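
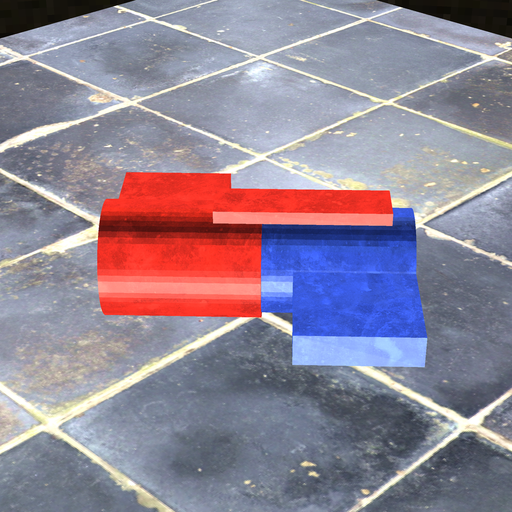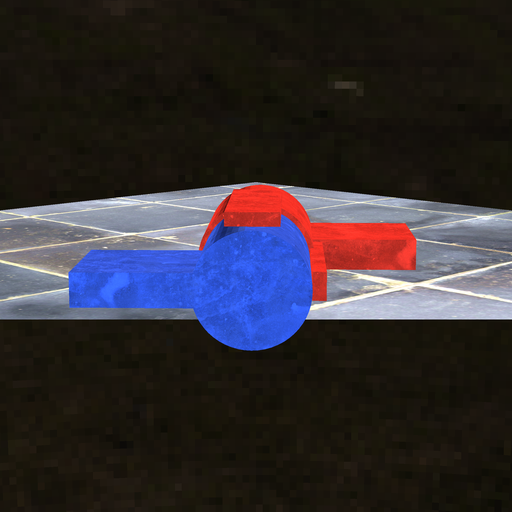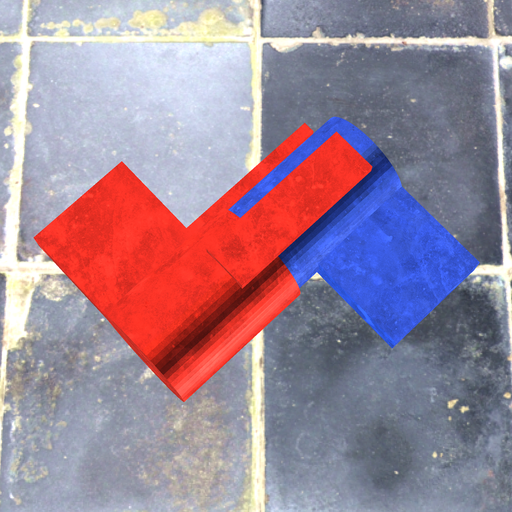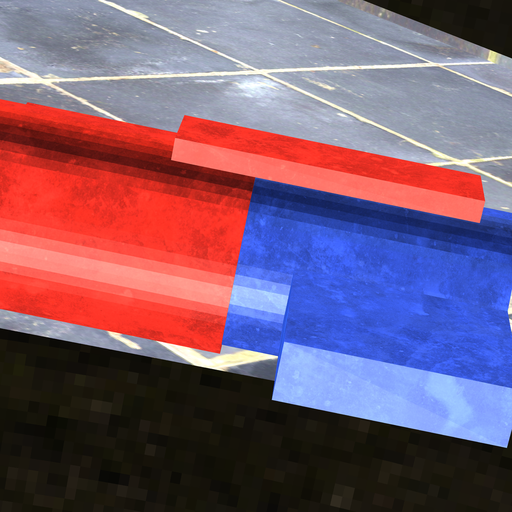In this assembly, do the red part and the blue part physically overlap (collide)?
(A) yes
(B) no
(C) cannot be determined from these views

(A) yes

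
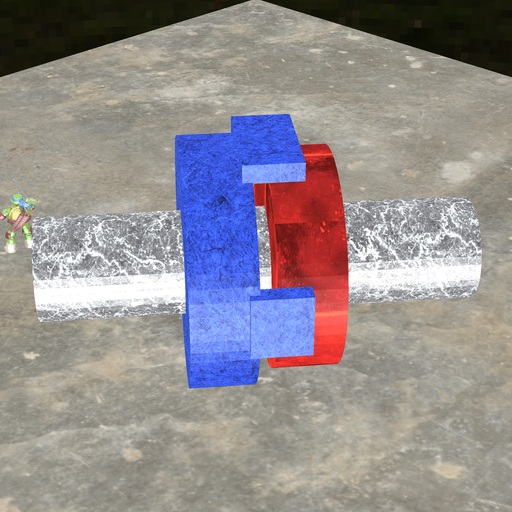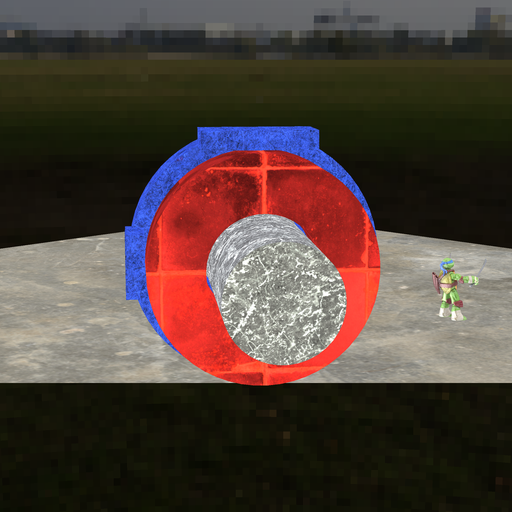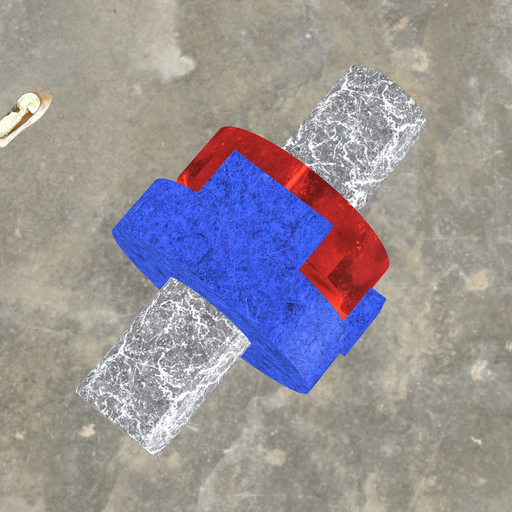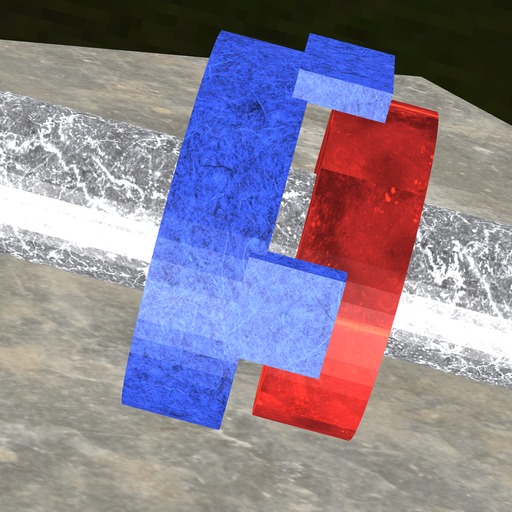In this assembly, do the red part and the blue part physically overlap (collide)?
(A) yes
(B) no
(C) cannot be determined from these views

(B) no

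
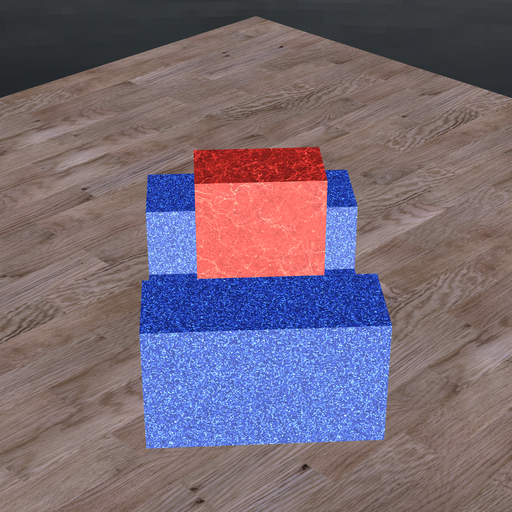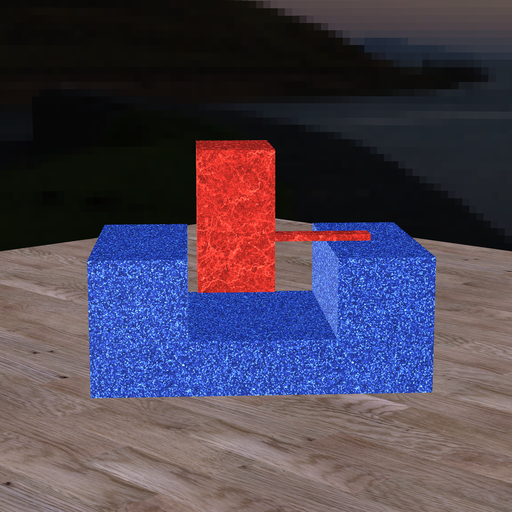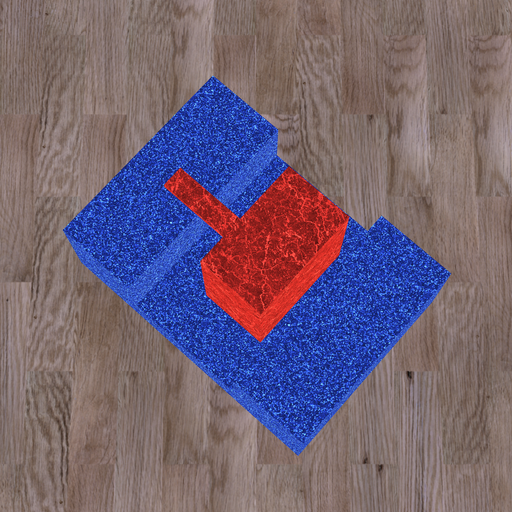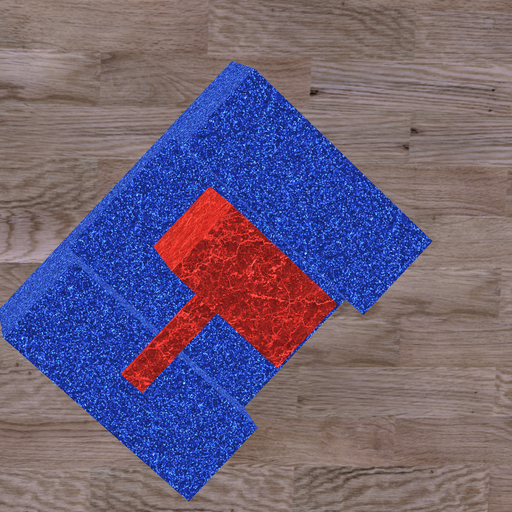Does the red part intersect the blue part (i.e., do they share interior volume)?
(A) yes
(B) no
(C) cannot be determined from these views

(B) no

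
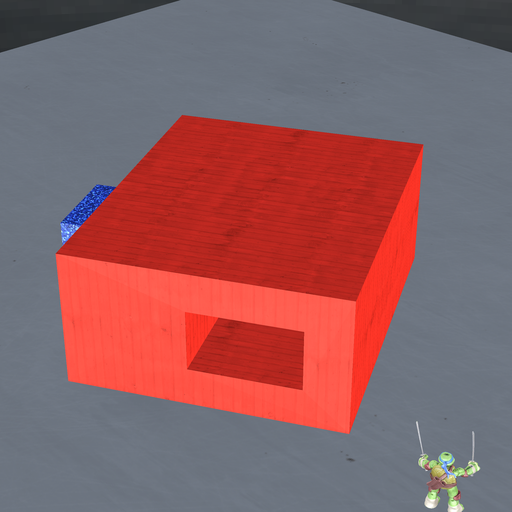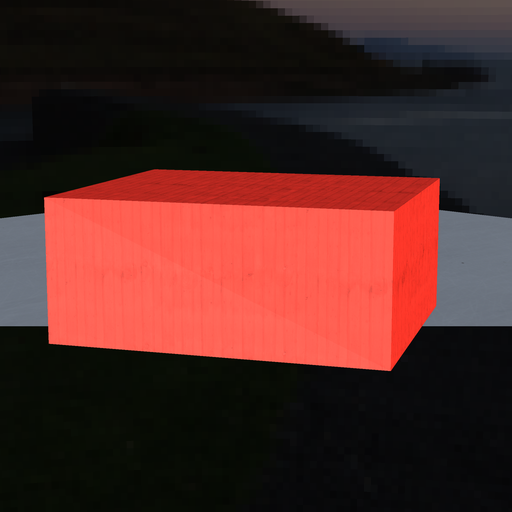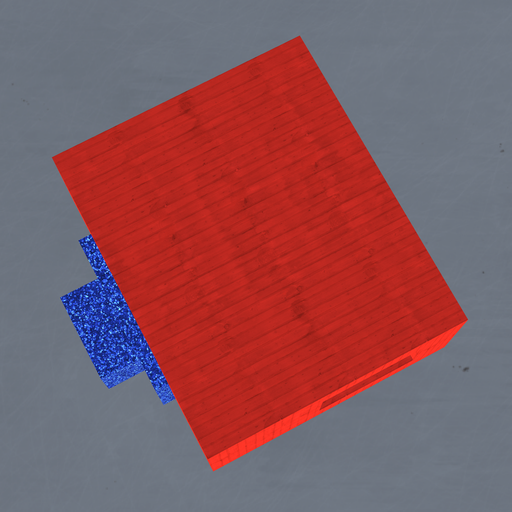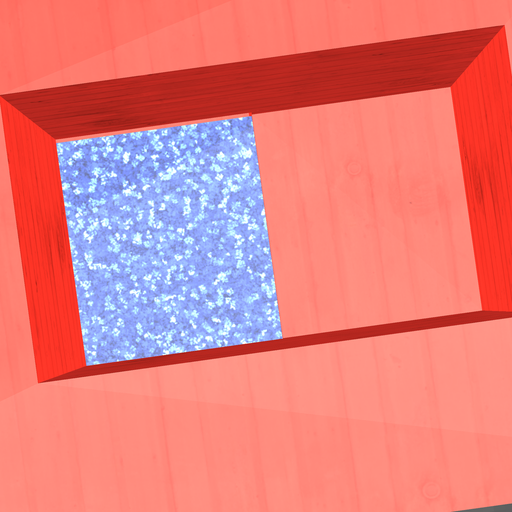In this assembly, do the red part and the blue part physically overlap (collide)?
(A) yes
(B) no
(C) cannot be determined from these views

(A) yes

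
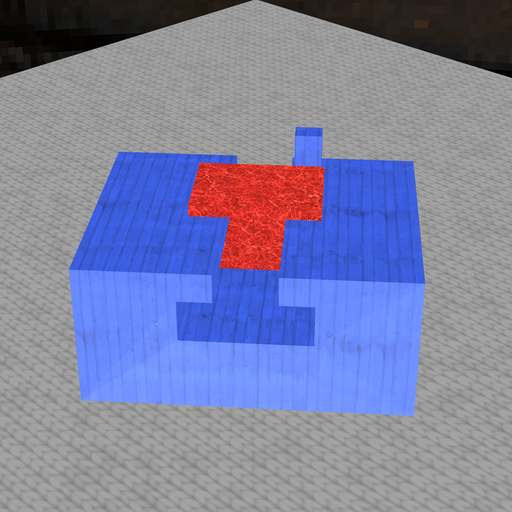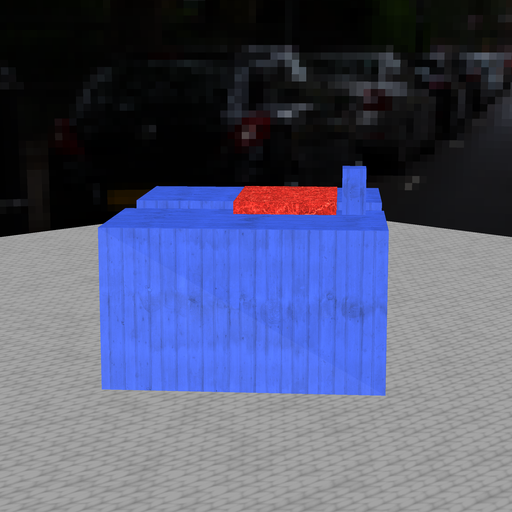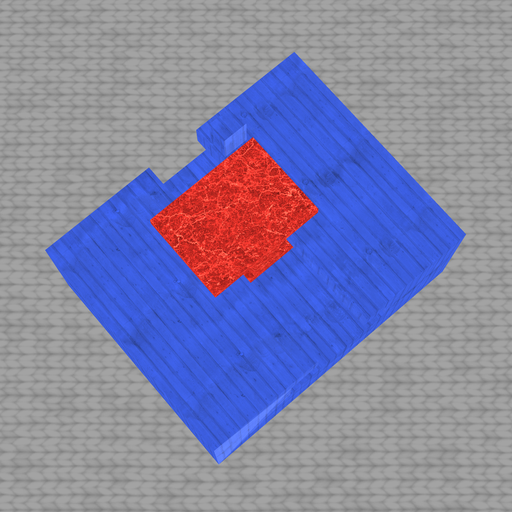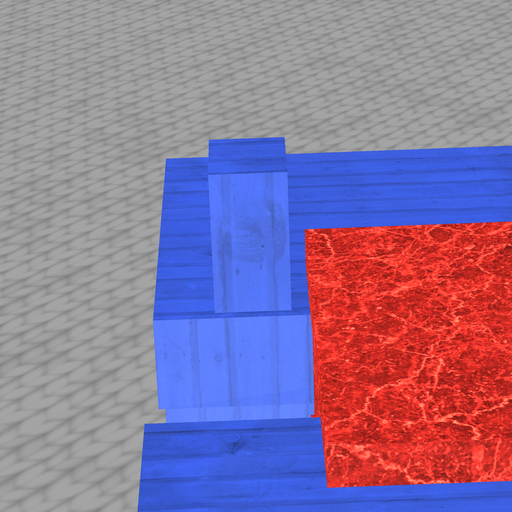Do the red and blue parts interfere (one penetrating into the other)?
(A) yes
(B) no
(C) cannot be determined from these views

(B) no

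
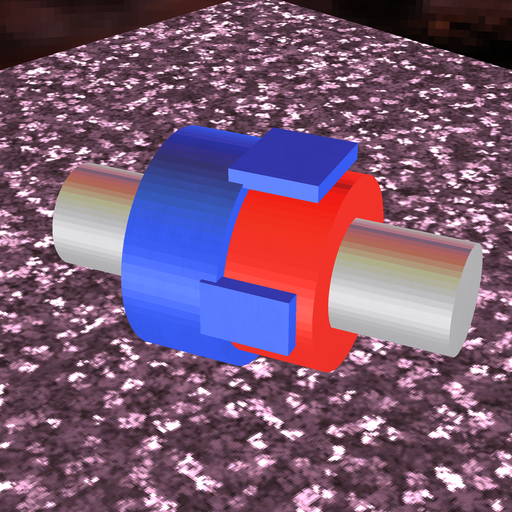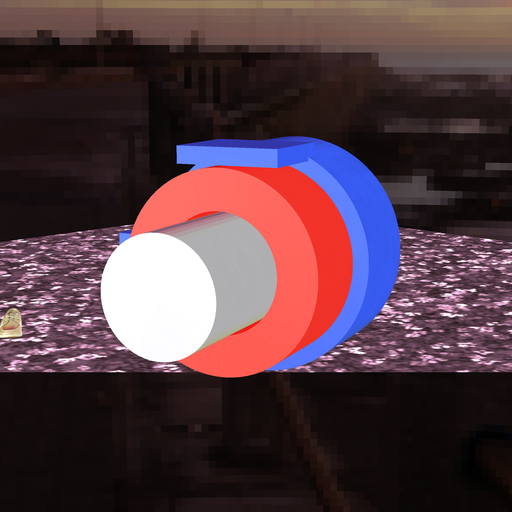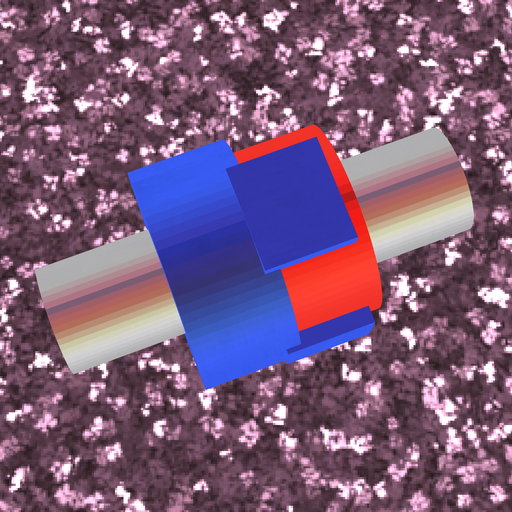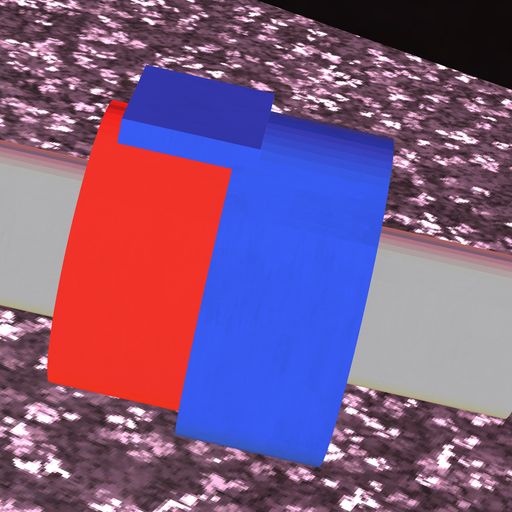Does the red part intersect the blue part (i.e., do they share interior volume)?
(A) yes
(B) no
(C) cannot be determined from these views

(A) yes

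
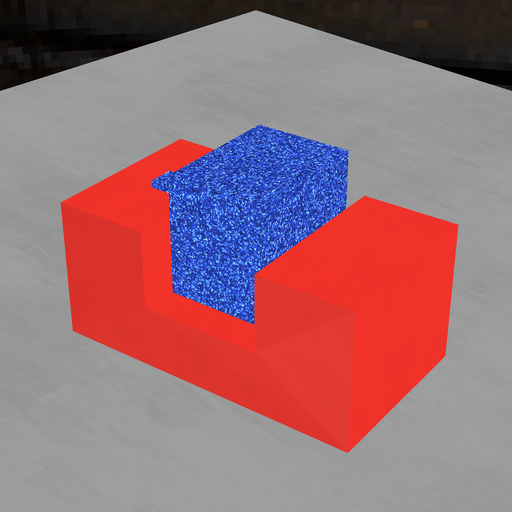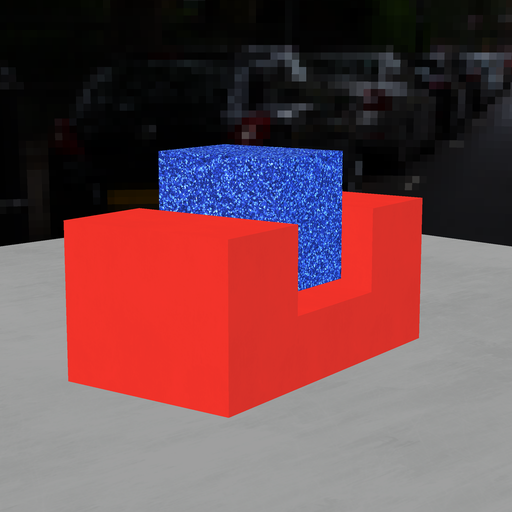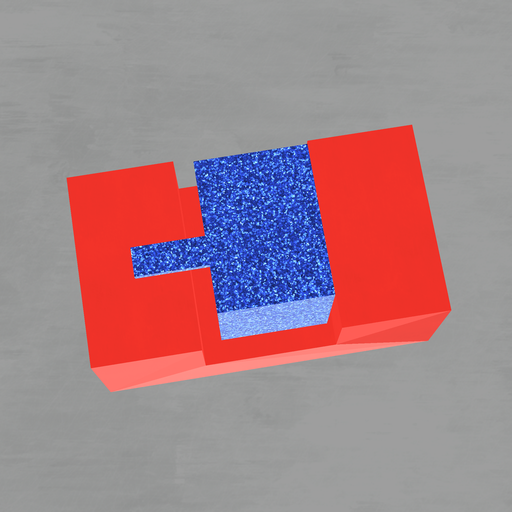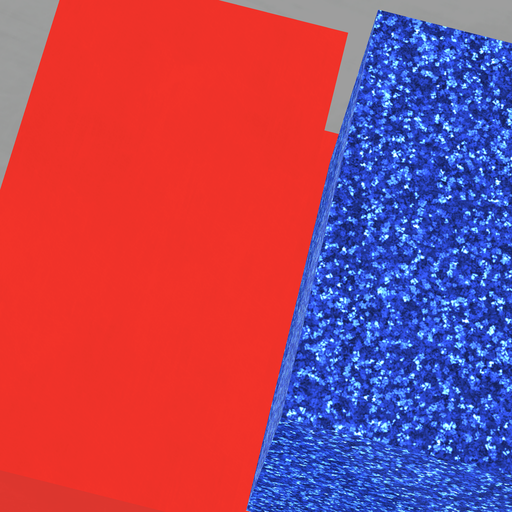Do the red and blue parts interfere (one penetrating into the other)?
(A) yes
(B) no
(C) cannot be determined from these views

(B) no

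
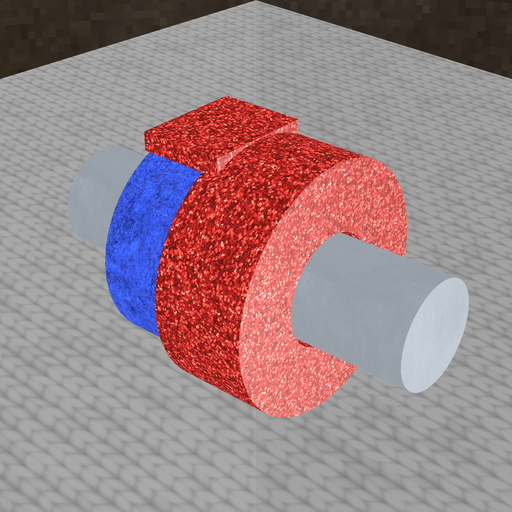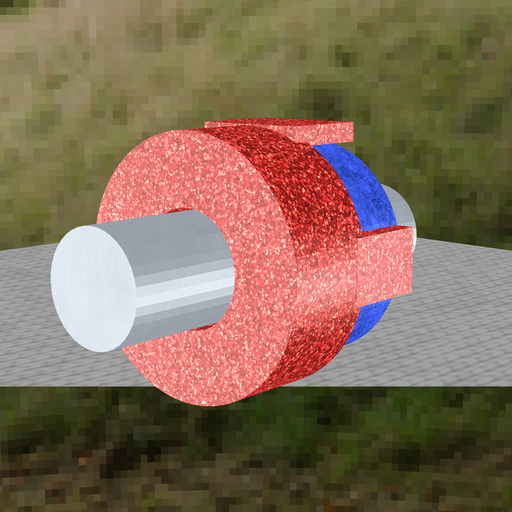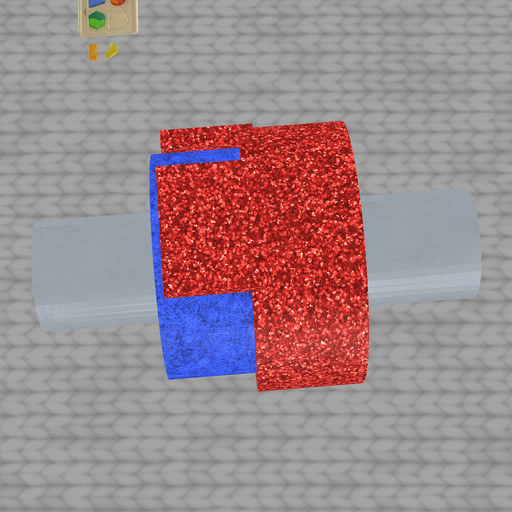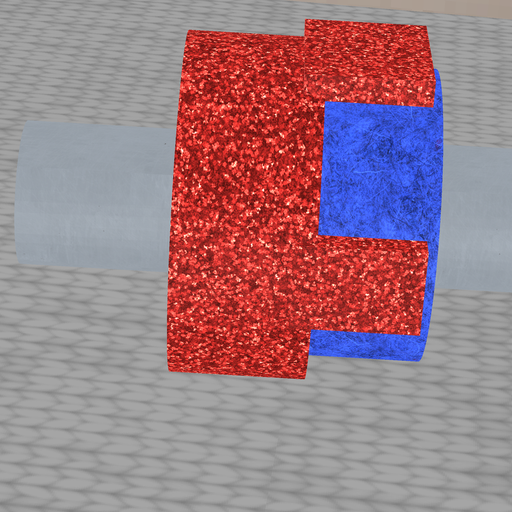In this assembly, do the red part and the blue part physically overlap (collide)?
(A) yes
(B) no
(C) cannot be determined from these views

(A) yes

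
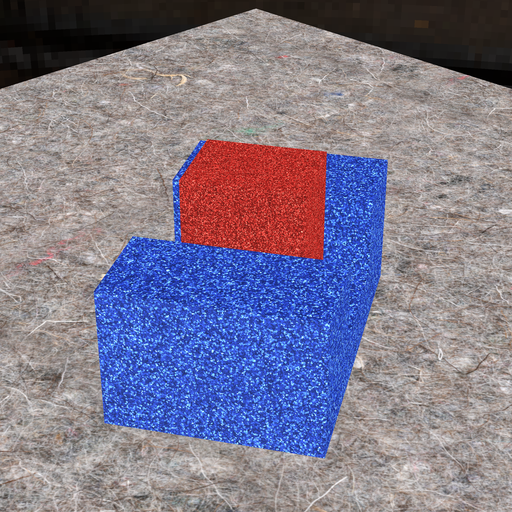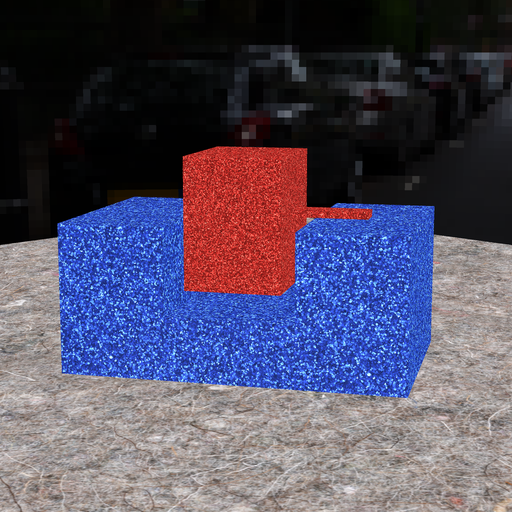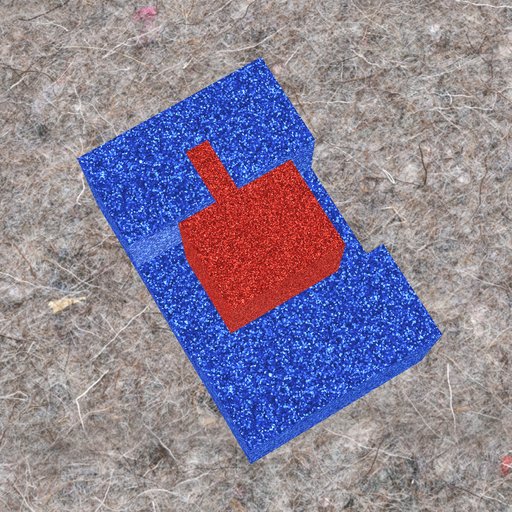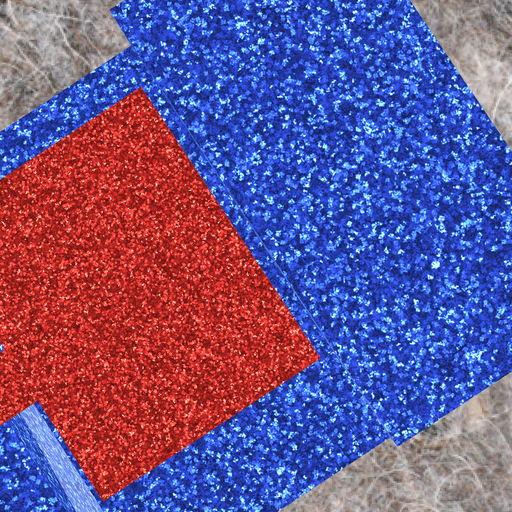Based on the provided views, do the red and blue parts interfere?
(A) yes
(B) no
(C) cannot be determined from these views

(B) no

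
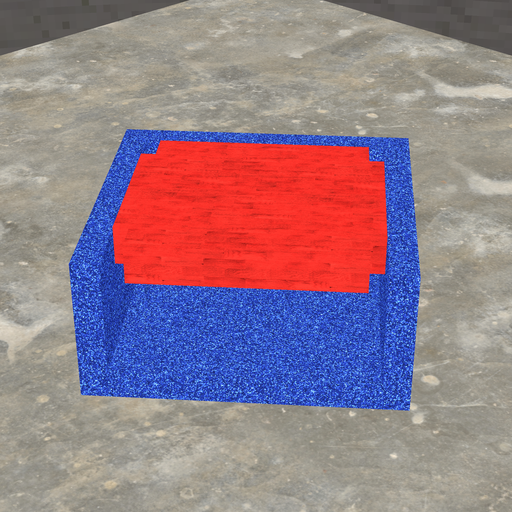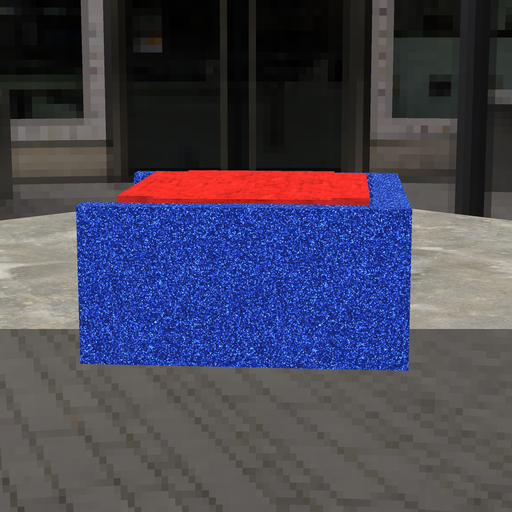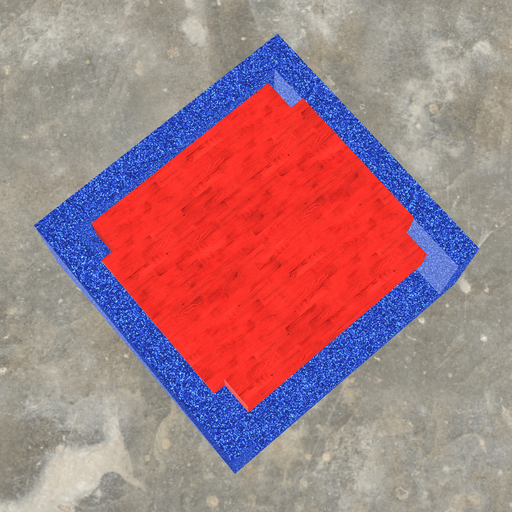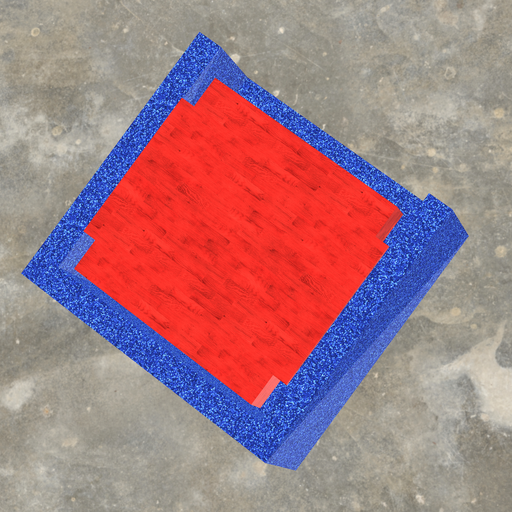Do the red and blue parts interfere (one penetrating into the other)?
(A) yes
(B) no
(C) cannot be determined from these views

(B) no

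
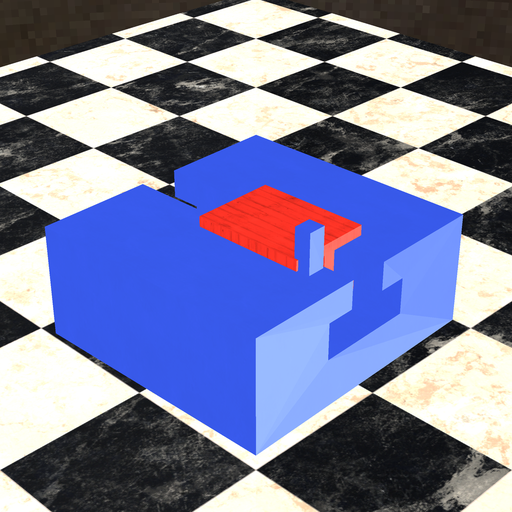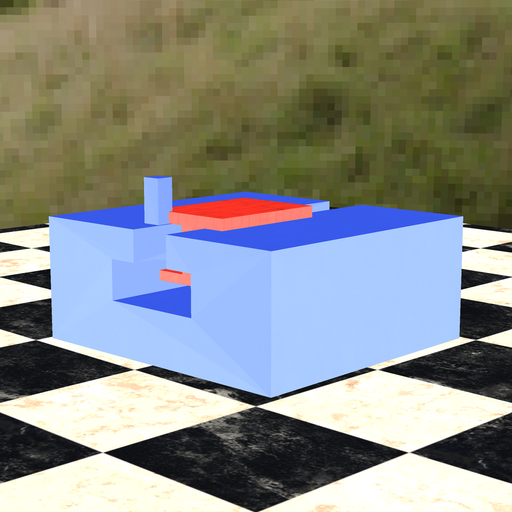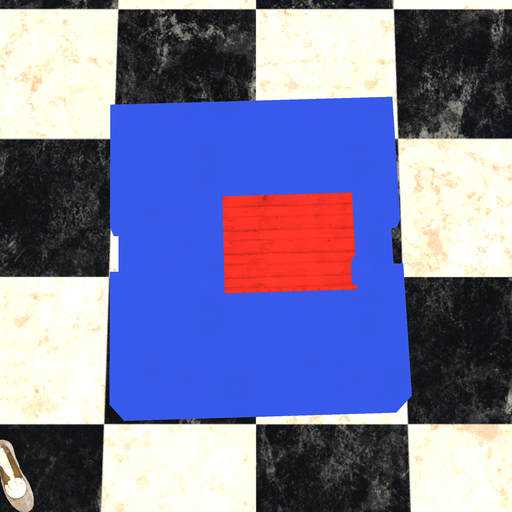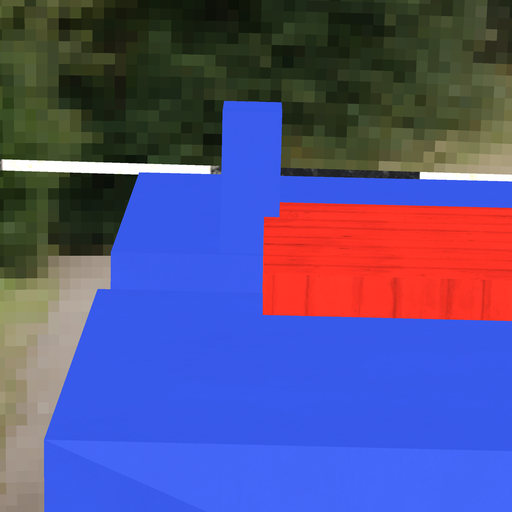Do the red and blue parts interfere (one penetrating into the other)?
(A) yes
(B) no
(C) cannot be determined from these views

(A) yes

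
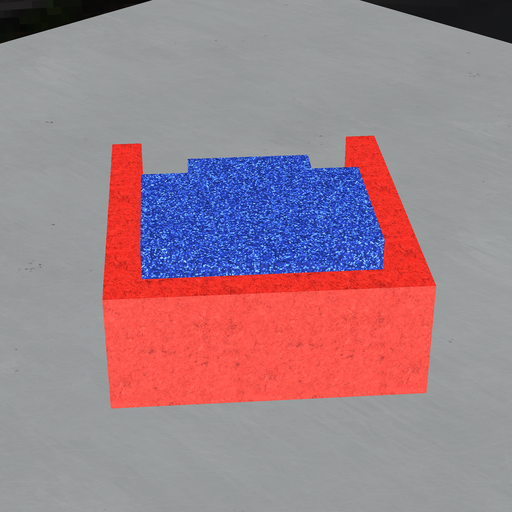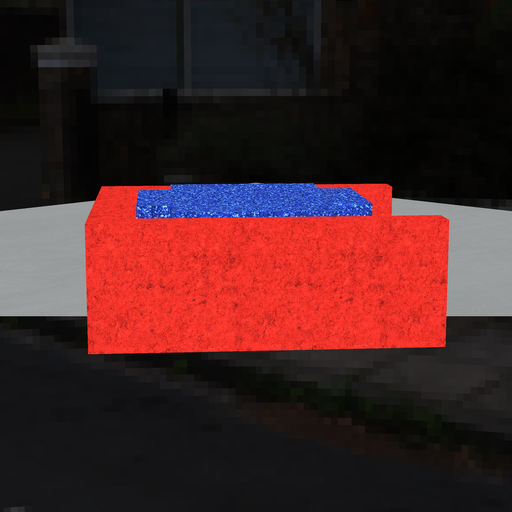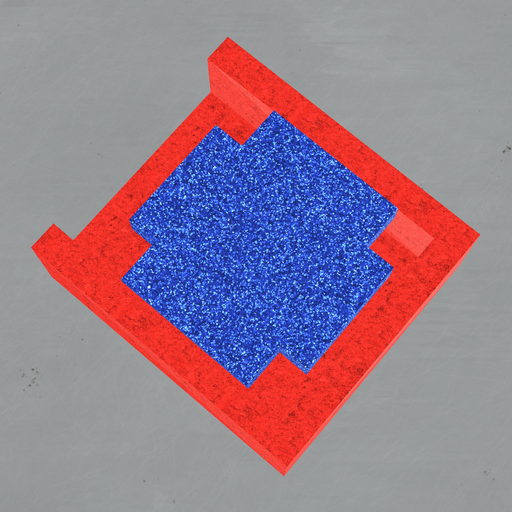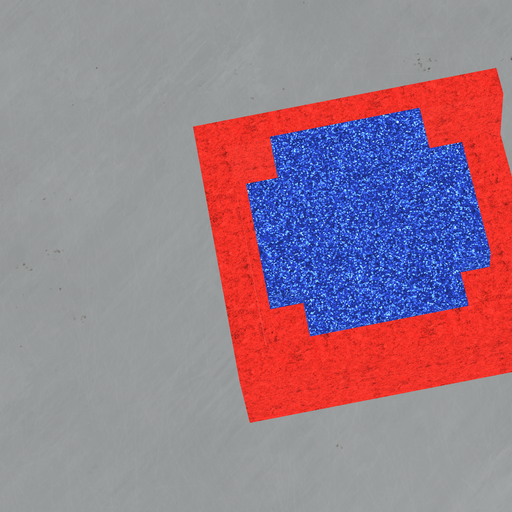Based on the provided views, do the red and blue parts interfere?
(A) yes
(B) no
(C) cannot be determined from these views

(B) no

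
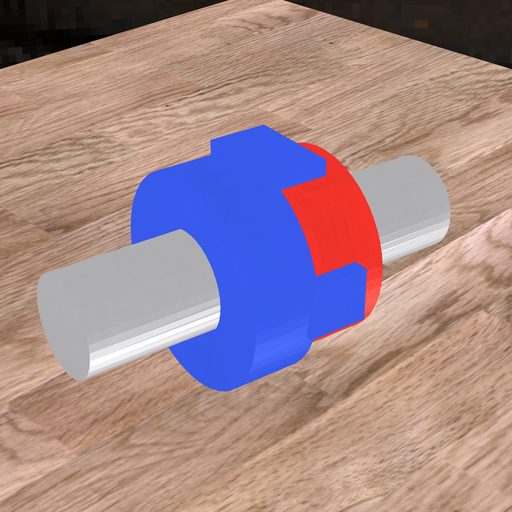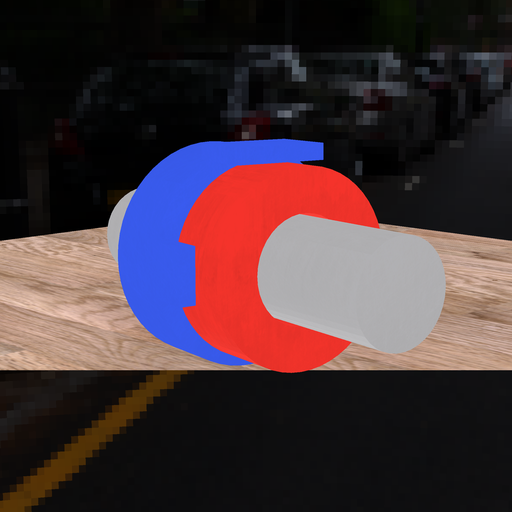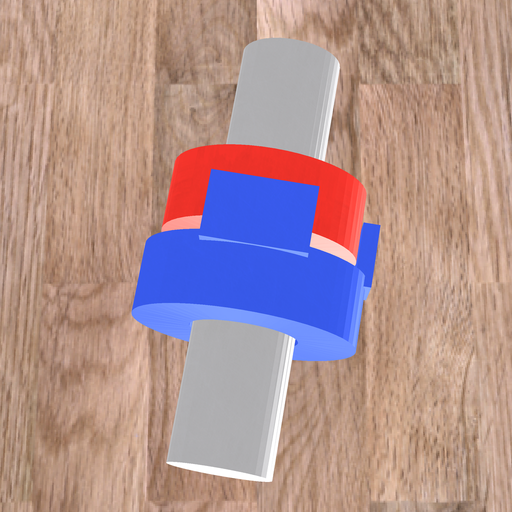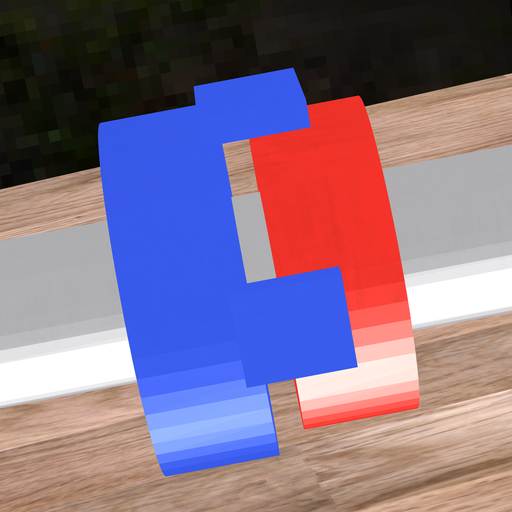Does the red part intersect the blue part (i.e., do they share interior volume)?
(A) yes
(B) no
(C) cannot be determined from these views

(B) no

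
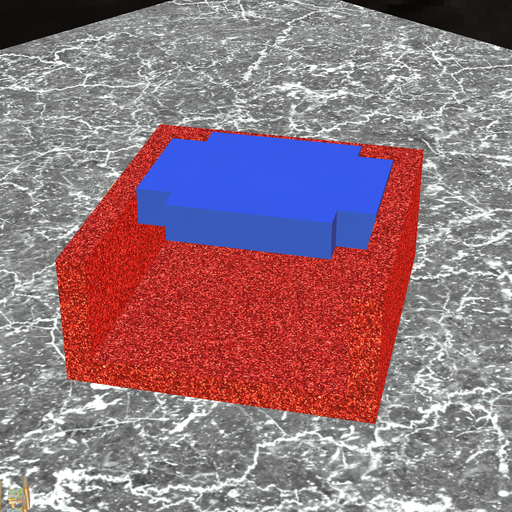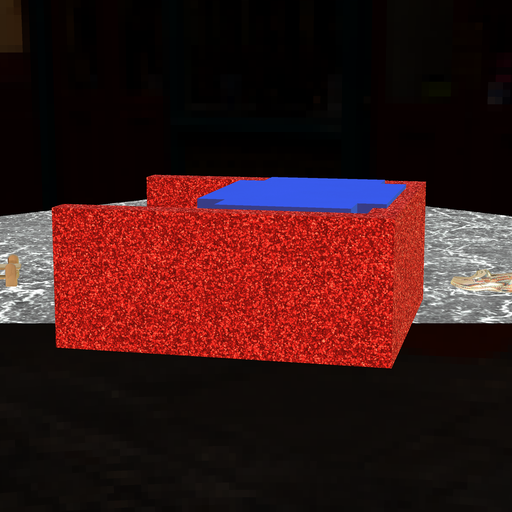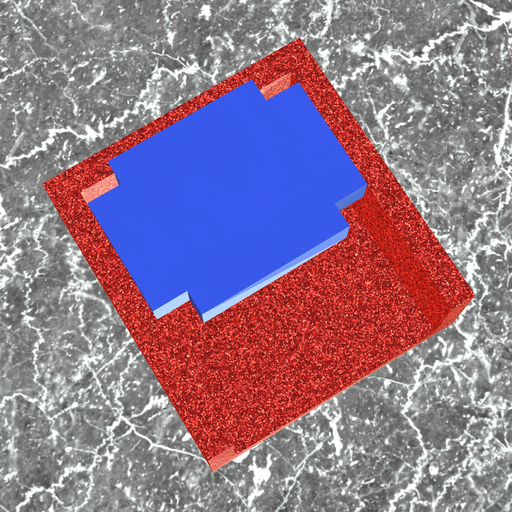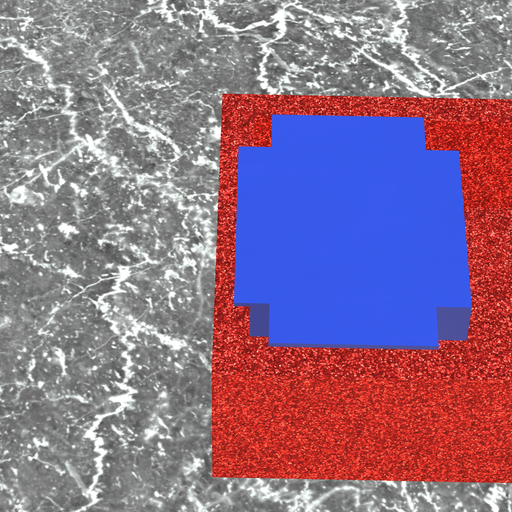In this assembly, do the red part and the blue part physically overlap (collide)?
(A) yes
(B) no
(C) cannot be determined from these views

(A) yes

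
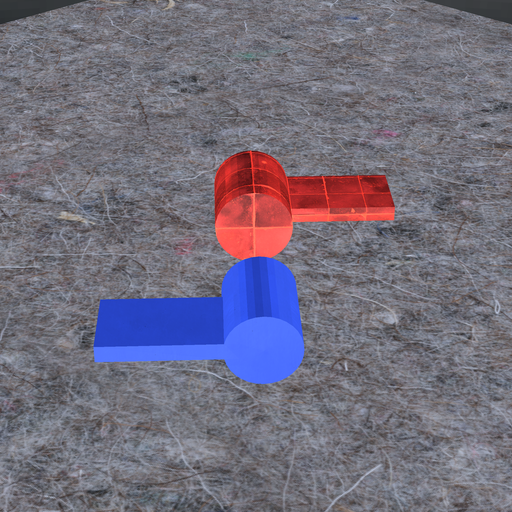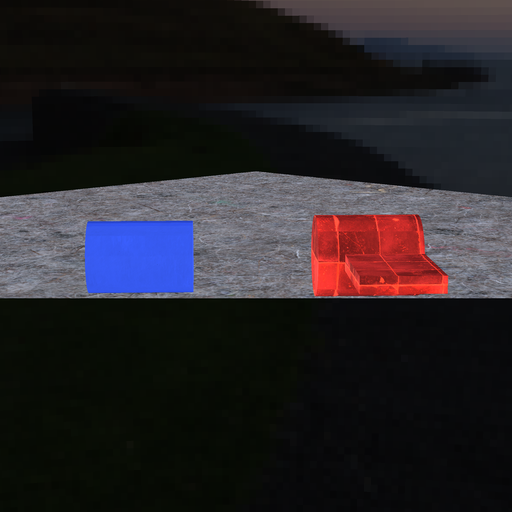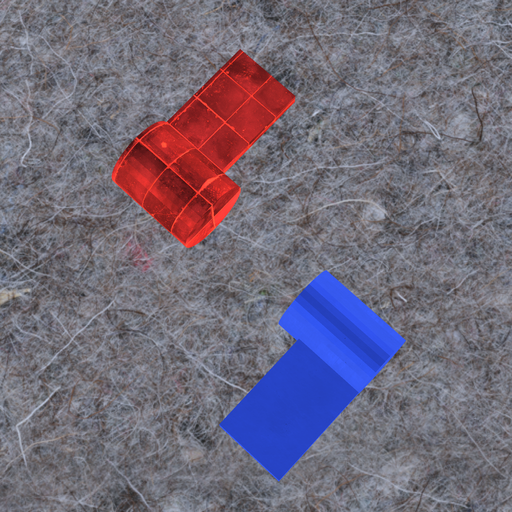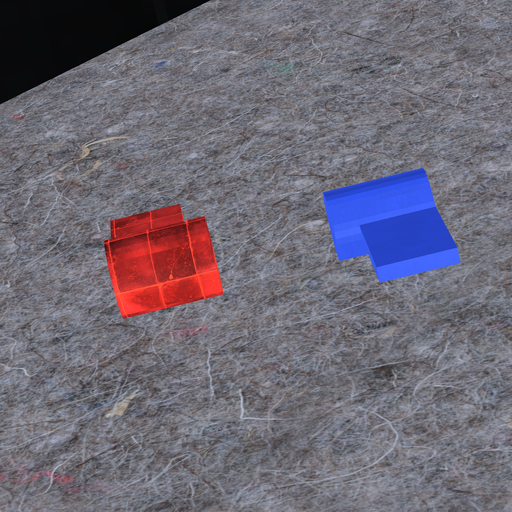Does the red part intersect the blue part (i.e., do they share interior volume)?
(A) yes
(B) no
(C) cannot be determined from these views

(B) no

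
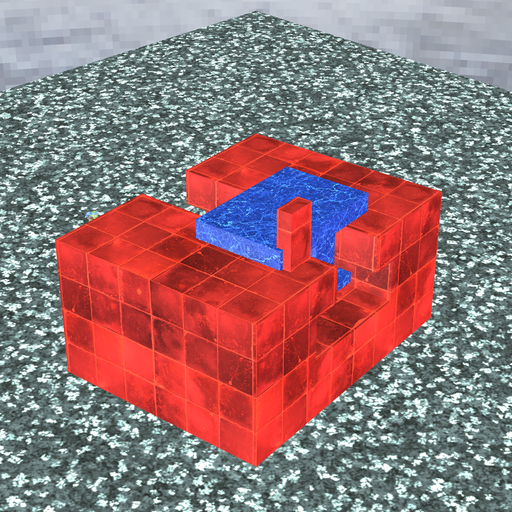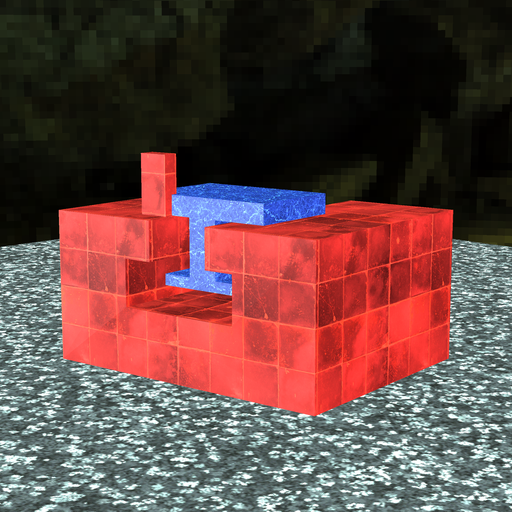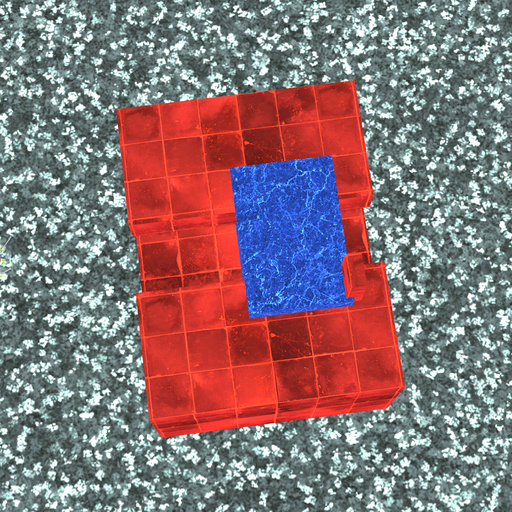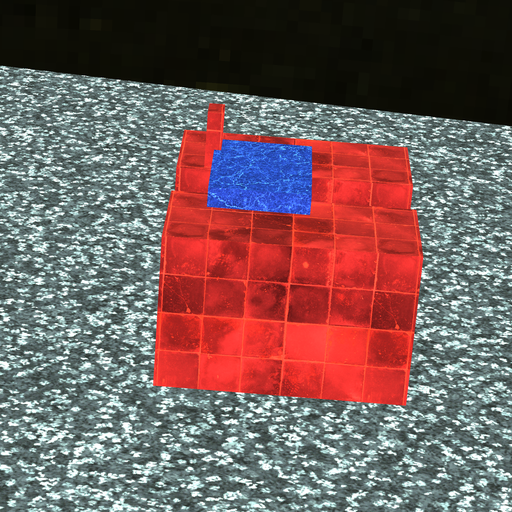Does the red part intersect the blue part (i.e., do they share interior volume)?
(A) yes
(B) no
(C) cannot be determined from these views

(A) yes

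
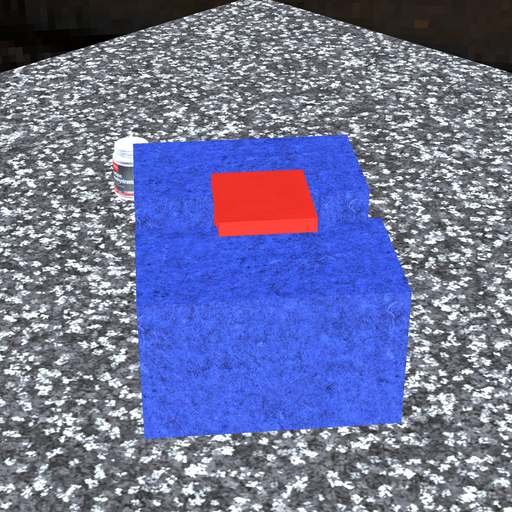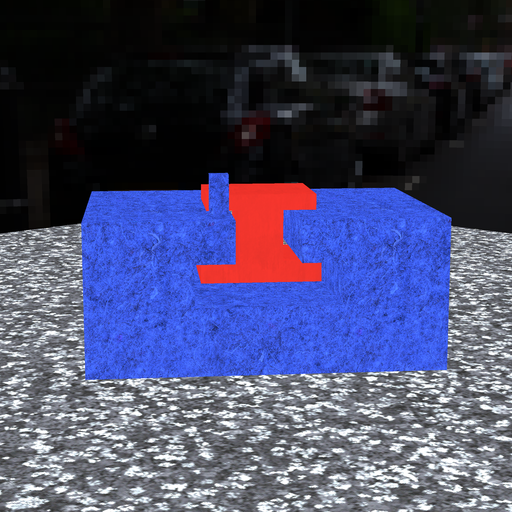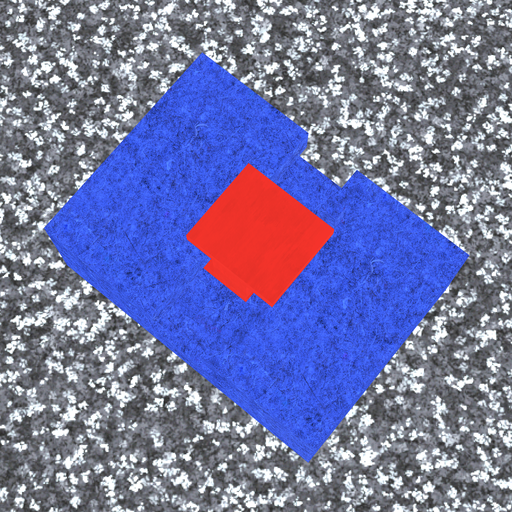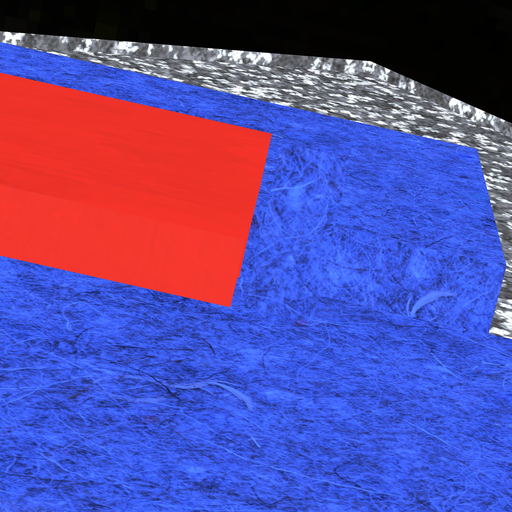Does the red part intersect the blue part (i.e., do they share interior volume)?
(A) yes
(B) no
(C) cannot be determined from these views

(B) no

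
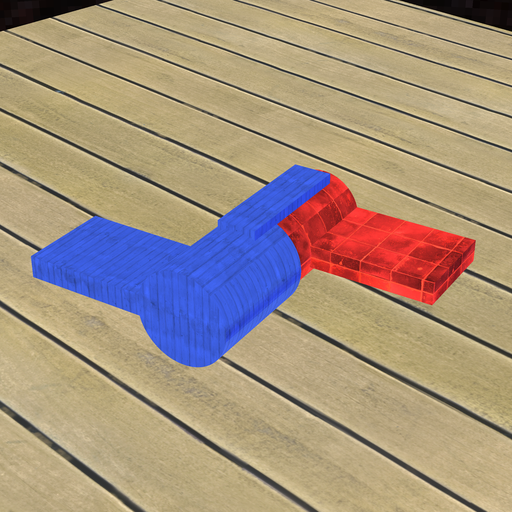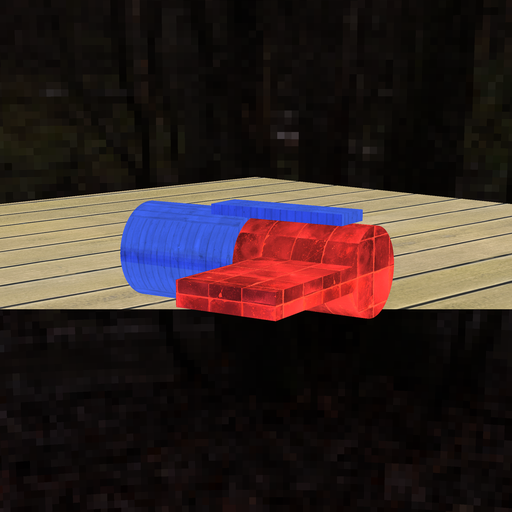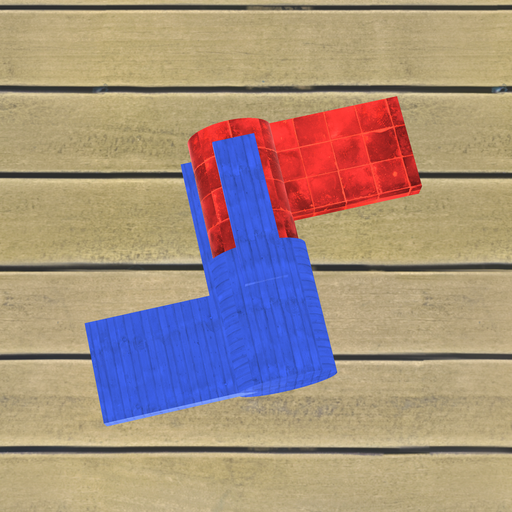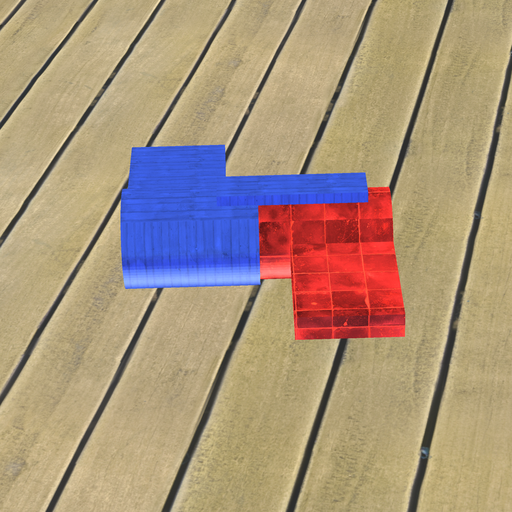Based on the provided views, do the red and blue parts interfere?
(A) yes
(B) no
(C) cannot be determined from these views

(A) yes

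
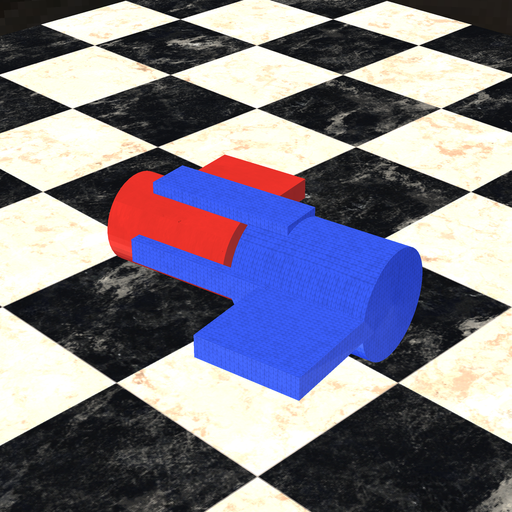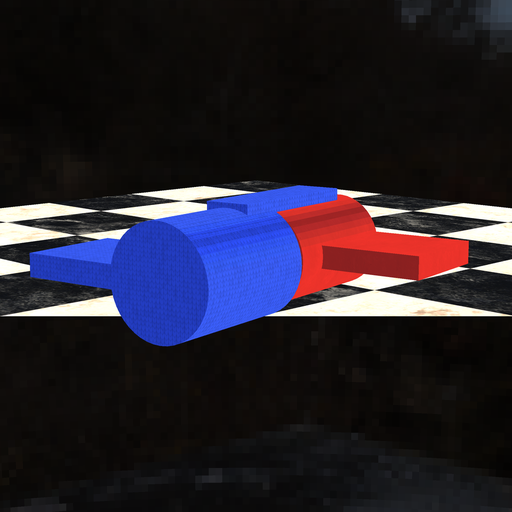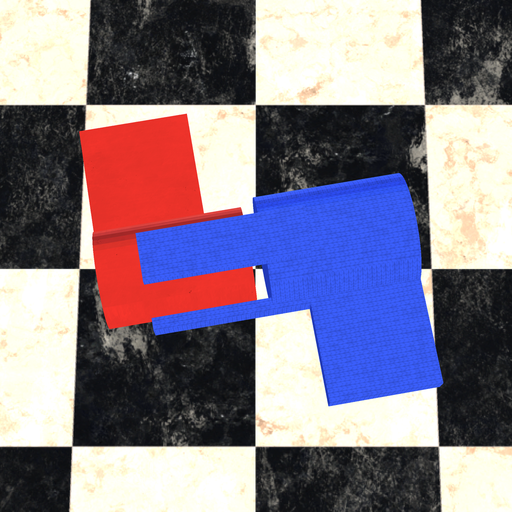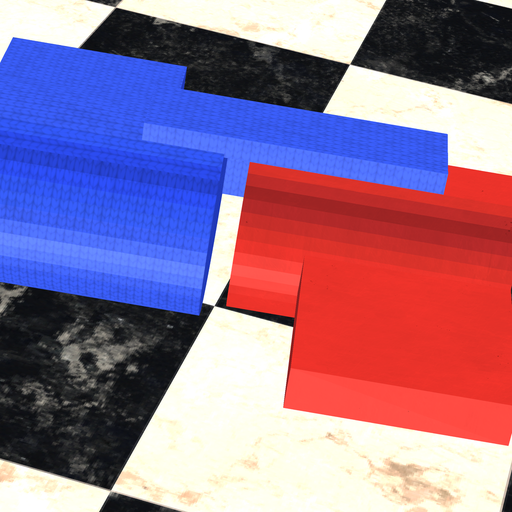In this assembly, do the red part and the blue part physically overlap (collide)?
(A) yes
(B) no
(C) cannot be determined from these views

(B) no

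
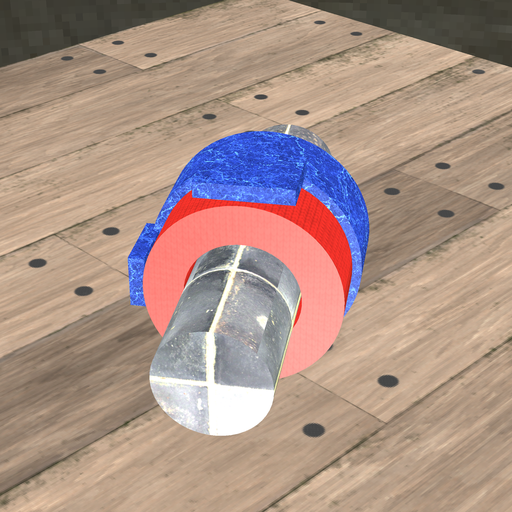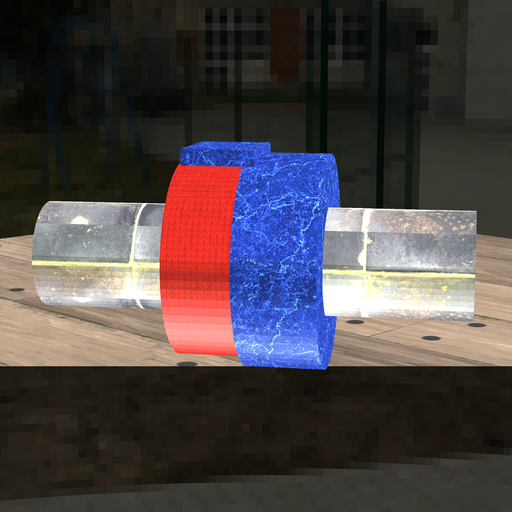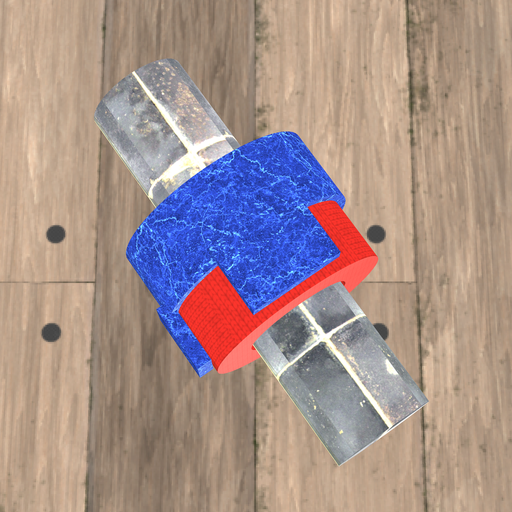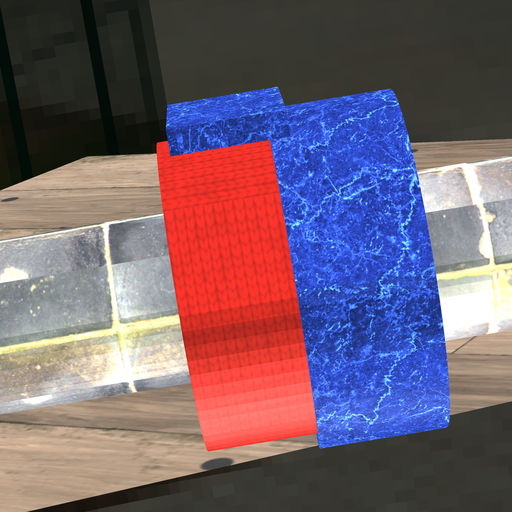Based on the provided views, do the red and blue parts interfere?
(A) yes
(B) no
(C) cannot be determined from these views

(A) yes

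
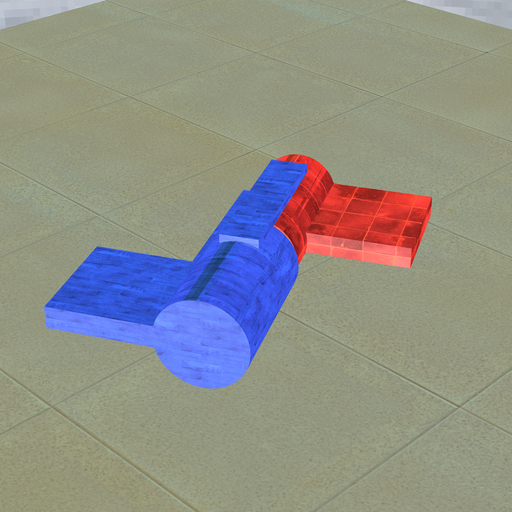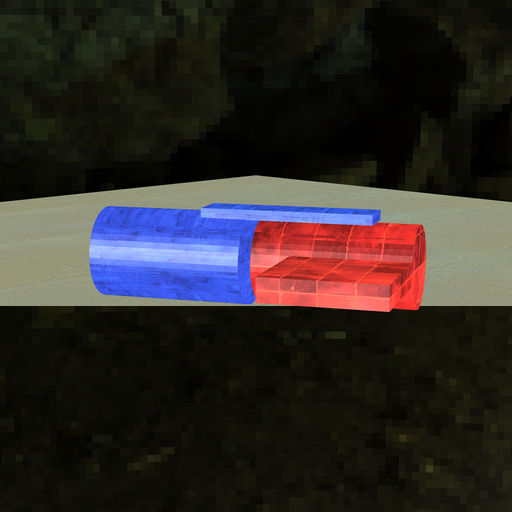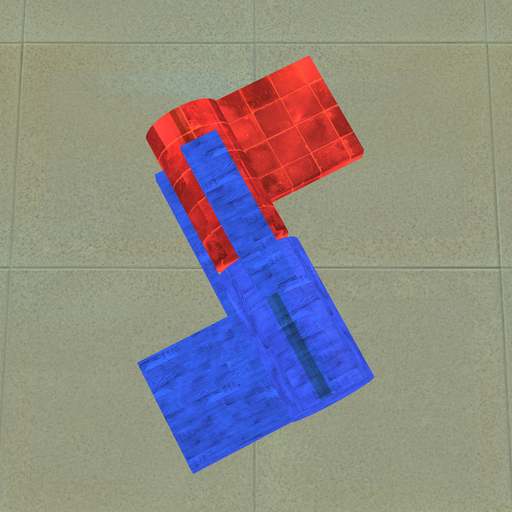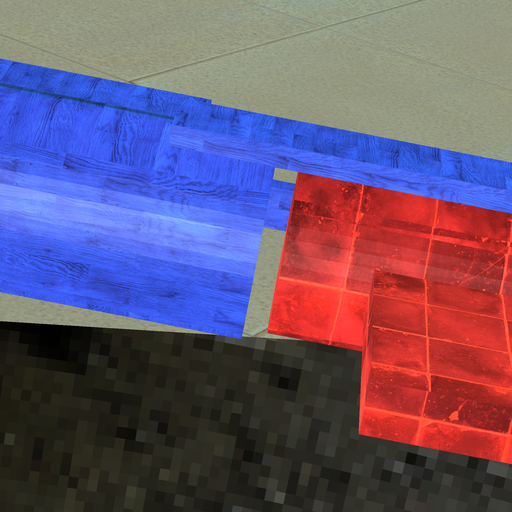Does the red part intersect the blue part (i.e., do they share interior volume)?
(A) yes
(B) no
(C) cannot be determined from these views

(B) no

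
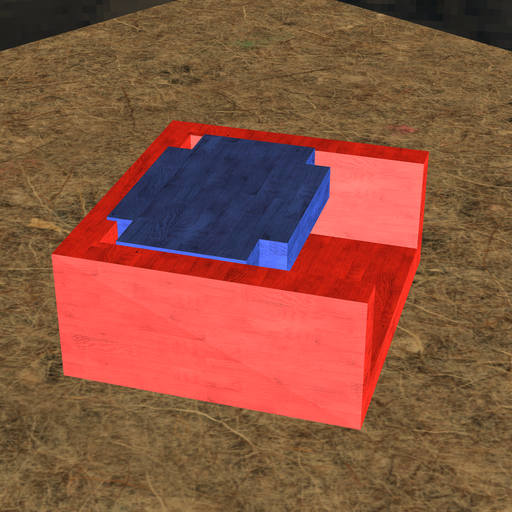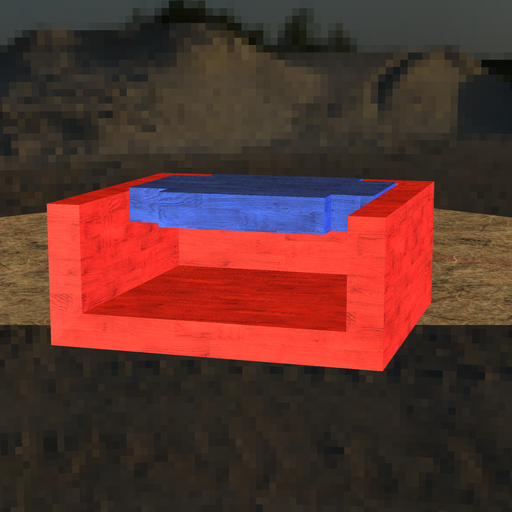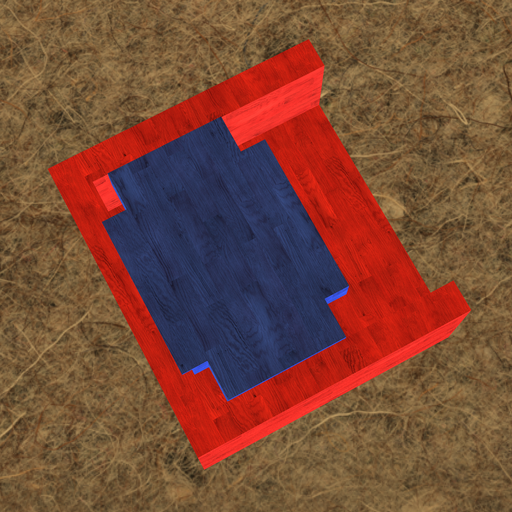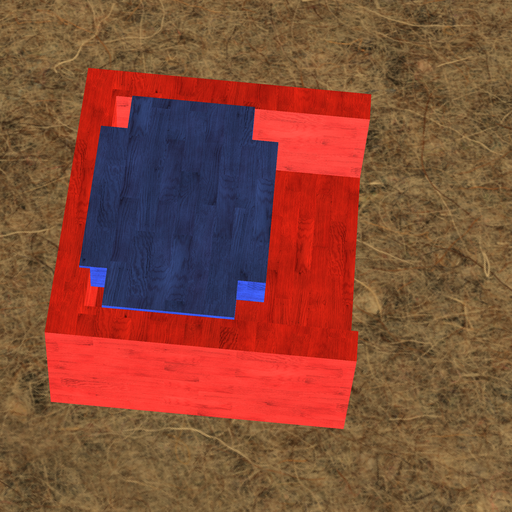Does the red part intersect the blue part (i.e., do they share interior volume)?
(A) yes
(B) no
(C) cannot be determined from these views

(A) yes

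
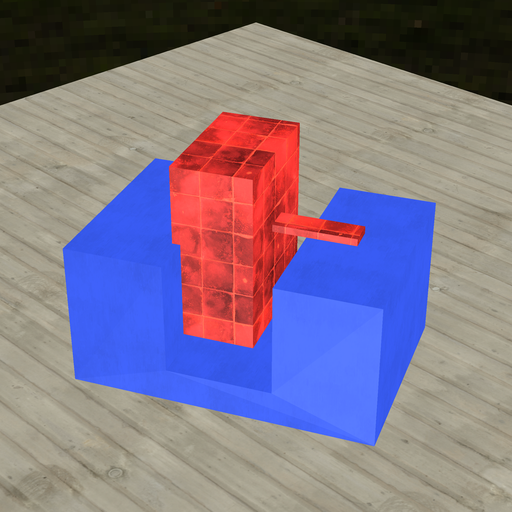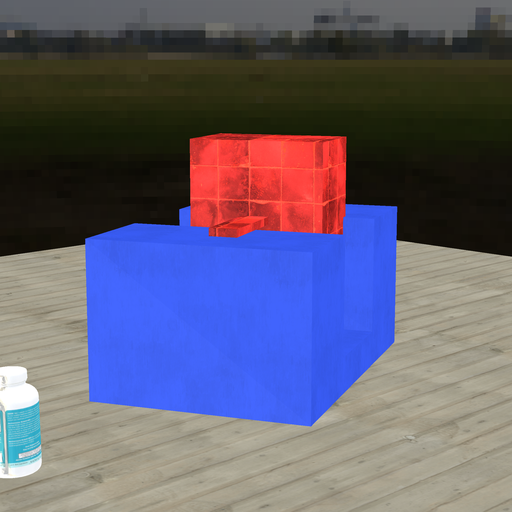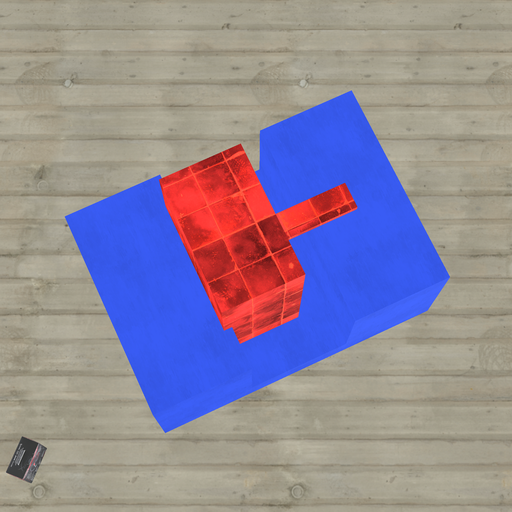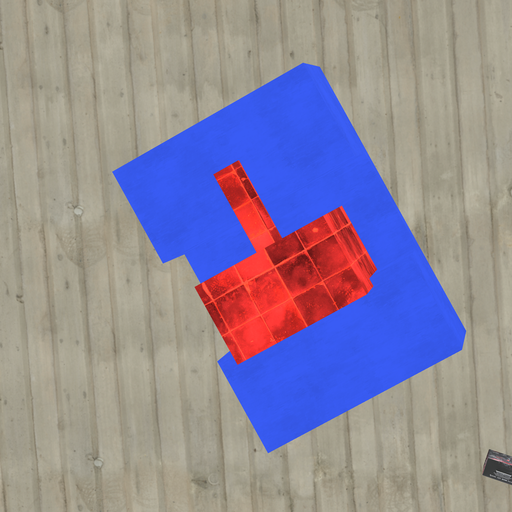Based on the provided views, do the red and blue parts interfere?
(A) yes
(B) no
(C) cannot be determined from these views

(A) yes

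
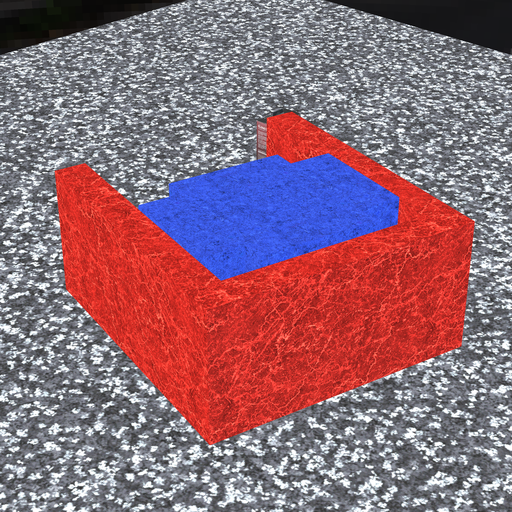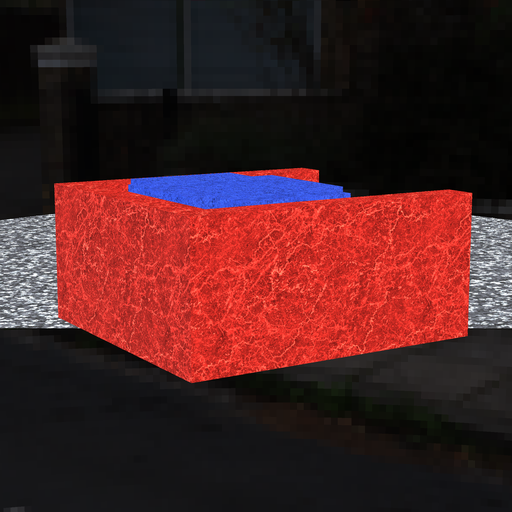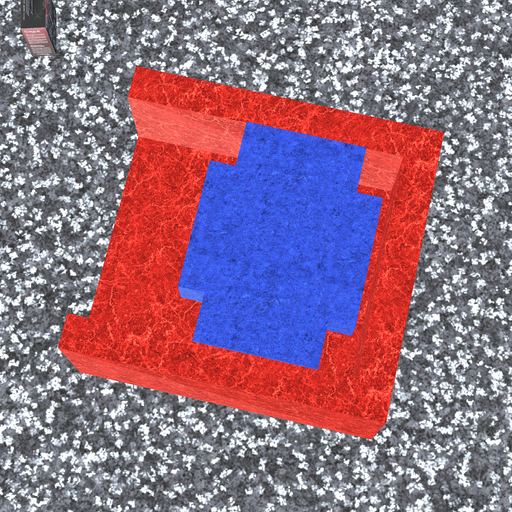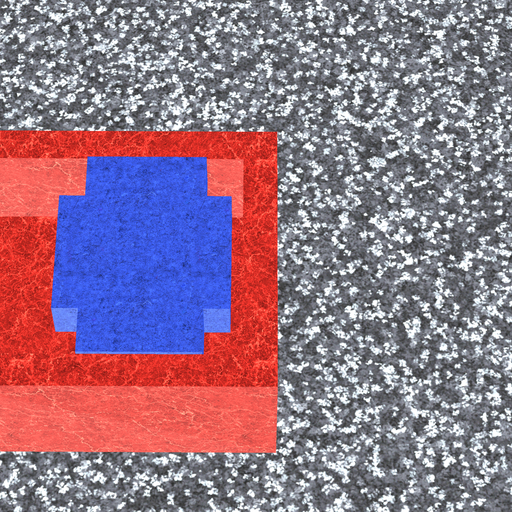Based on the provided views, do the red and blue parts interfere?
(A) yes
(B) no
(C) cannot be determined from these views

(B) no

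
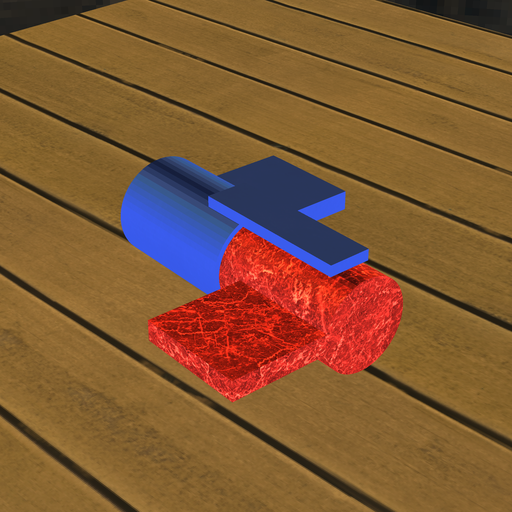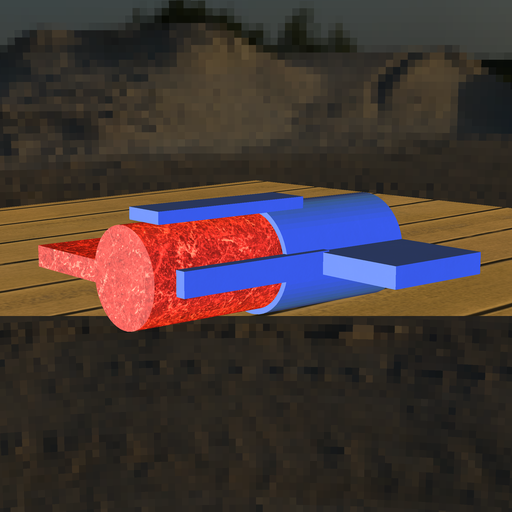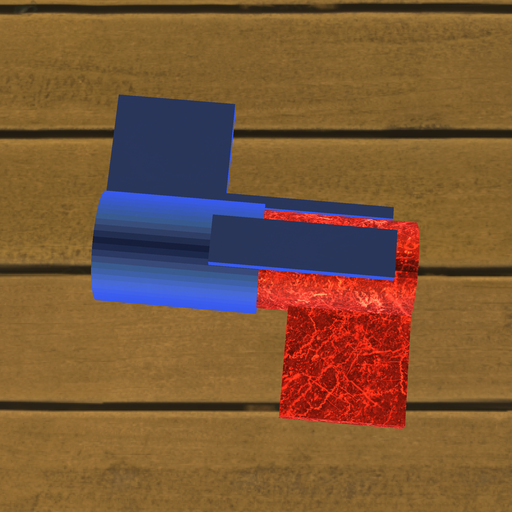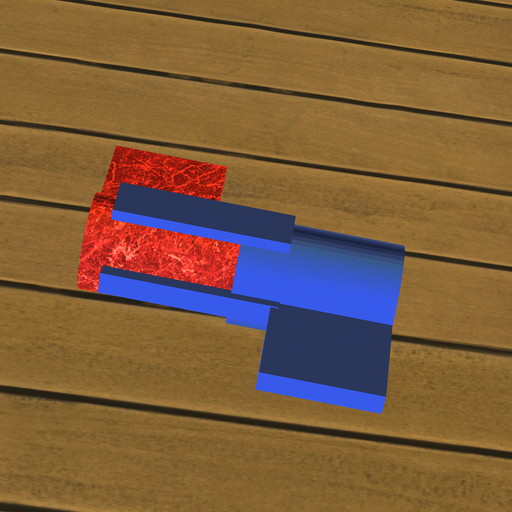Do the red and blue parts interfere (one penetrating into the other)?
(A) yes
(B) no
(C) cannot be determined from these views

(A) yes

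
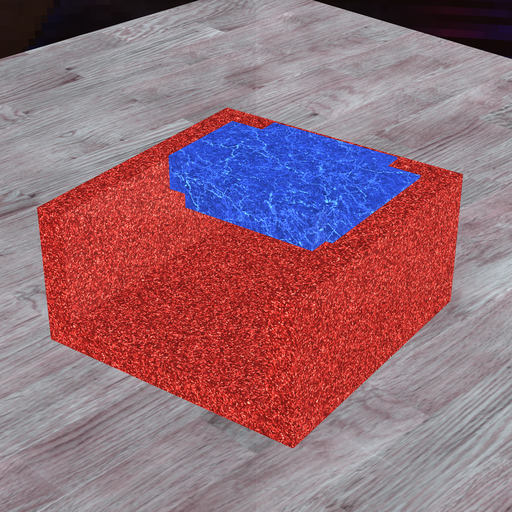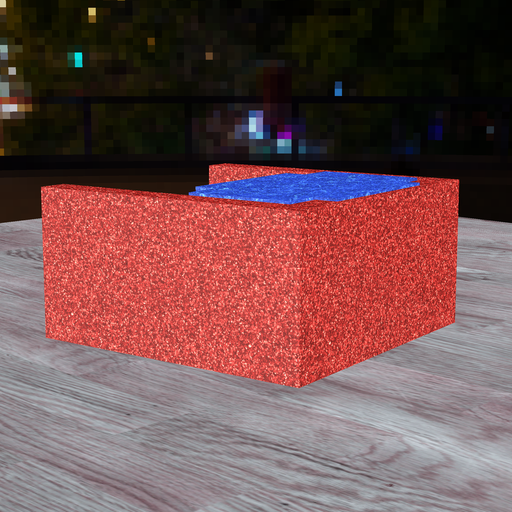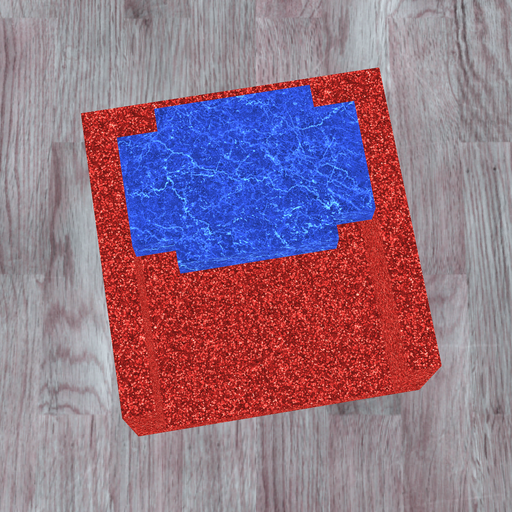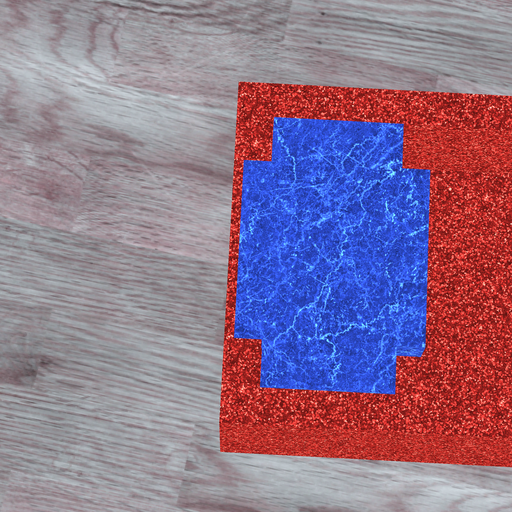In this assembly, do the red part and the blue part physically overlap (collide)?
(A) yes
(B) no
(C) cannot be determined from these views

(A) yes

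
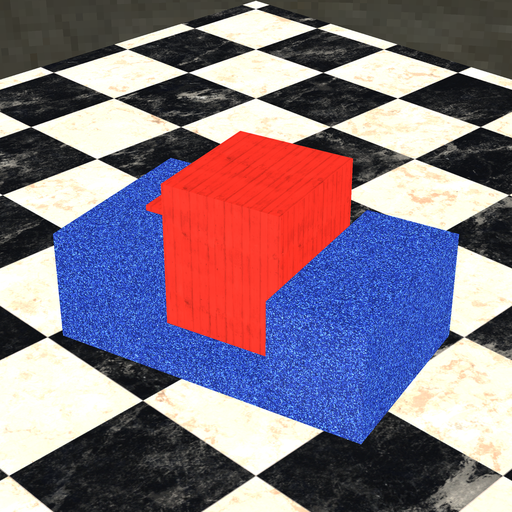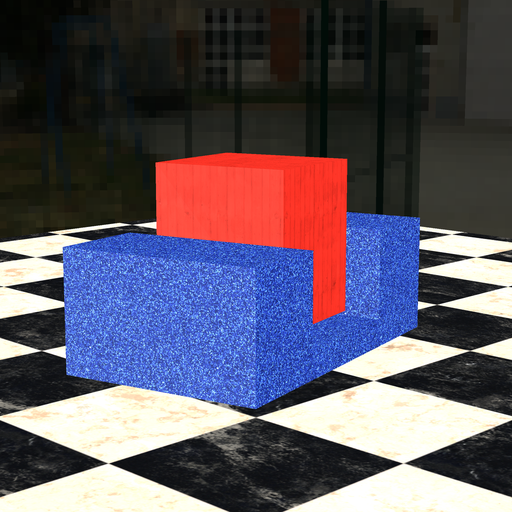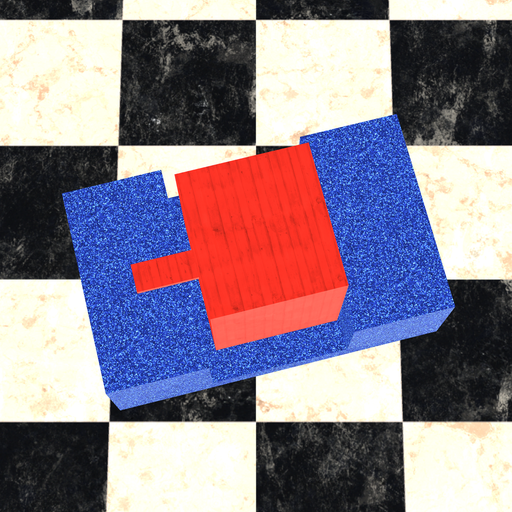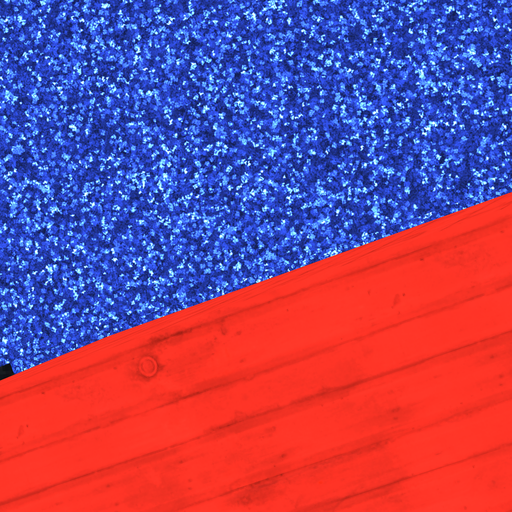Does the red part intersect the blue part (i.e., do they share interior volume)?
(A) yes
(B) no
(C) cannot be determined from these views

(B) no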